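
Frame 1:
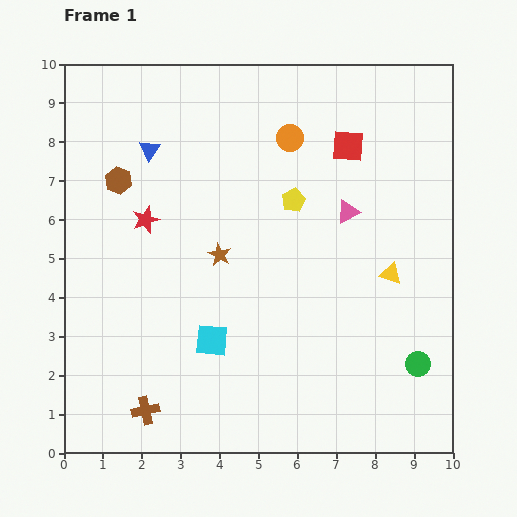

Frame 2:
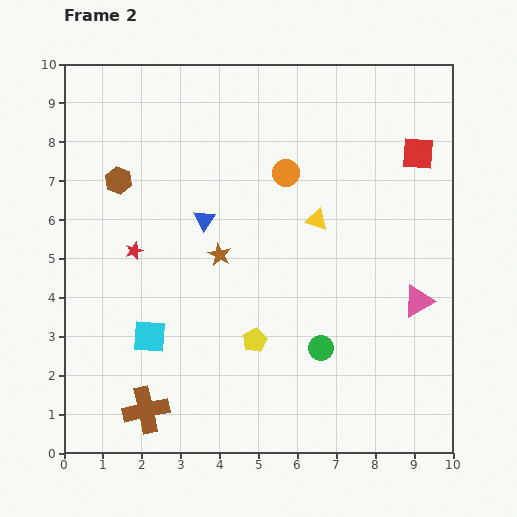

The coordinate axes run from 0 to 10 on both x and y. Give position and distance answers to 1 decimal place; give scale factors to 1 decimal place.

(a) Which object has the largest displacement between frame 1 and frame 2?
the yellow pentagon

(moved 3.7; next 2.9)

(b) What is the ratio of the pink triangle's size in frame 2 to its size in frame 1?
1.4×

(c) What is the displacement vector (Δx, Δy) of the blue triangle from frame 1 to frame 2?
(1.4, -1.8)

The blue triangle was at (2.2, 7.8) in frame 1 and (3.6, 6.0) in frame 2.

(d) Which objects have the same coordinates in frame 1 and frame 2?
the brown star, the brown hexagon, the brown cross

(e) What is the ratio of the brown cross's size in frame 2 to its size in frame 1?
1.7×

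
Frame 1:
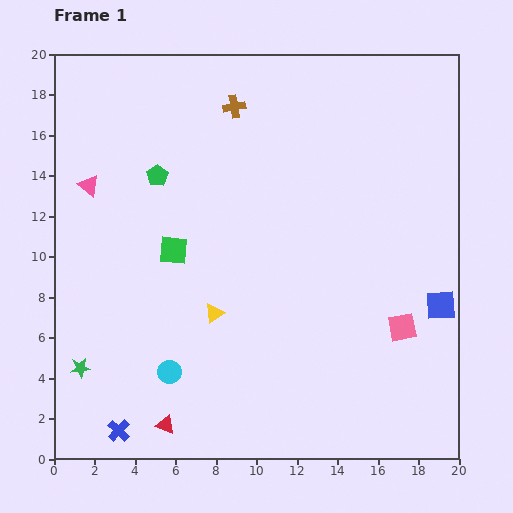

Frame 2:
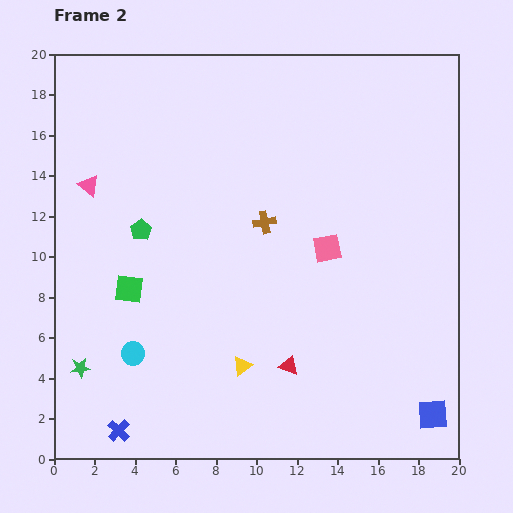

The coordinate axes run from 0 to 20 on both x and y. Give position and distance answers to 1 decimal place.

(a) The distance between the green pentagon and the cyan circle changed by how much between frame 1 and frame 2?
-3.6

Distance in frame 1: 9.7. Distance in frame 2: 6.1.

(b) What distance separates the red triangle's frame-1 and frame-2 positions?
6.8

The red triangle moved from (5.5, 1.7) to (11.6, 4.6), a distance of √(6.1² + 2.9²) ≈ 6.8.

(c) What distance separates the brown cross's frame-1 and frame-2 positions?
5.9

The brown cross moved from (8.9, 17.4) to (10.4, 11.7), a distance of √(1.5² + 5.7²) ≈ 5.9.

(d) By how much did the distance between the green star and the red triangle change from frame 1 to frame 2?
+5.3

Distance in frame 1: 5.0. Distance in frame 2: 10.3.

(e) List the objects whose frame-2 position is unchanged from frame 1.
the blue cross, the green star, the pink triangle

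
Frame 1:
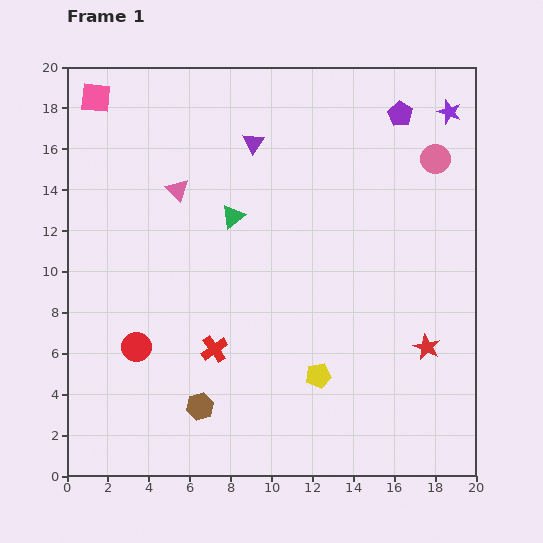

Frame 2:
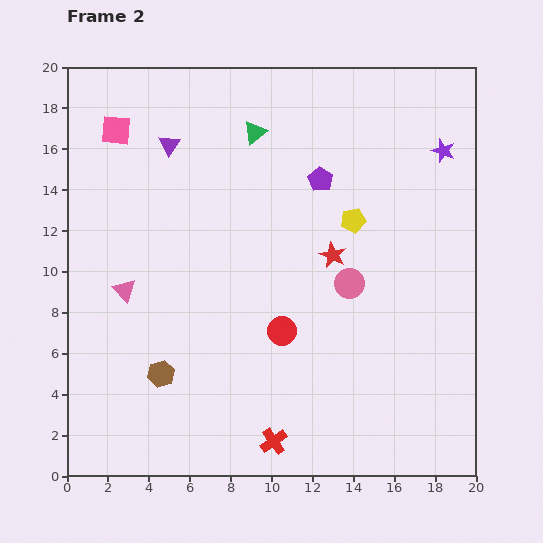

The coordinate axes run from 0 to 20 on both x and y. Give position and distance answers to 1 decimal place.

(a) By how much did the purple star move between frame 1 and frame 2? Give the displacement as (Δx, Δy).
(-0.3, -1.9)

The purple star was at (18.7, 17.8) in frame 1 and (18.4, 15.9) in frame 2.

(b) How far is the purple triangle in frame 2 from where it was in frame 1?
4.1

The purple triangle moved from (9.1, 16.3) to (5.0, 16.2), a distance of √(4.1² + 0.1²) ≈ 4.1.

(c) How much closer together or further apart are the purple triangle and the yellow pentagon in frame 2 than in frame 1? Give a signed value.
-2.1

Distance in frame 1: 11.8. Distance in frame 2: 9.7.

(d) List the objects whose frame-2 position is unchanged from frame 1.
none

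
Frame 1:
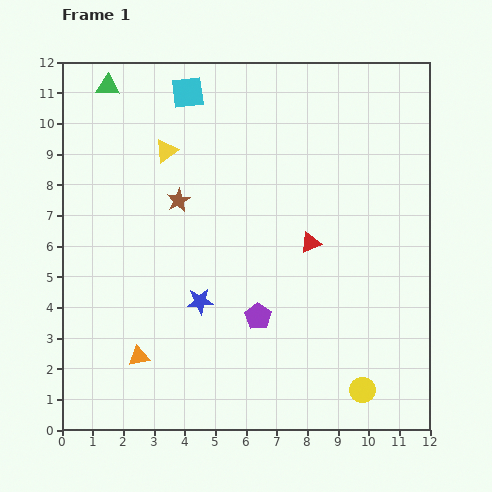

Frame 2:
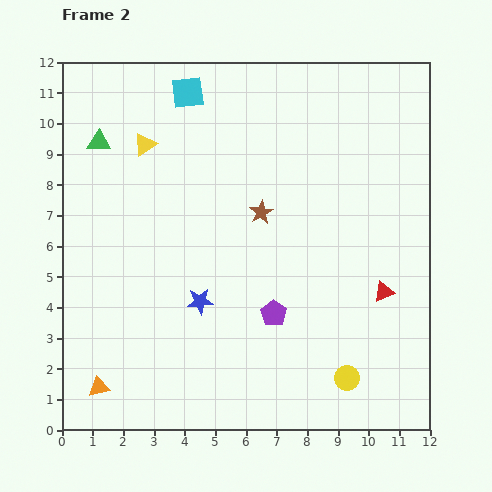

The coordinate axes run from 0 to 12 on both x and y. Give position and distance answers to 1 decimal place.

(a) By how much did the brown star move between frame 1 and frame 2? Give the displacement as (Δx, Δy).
(2.7, -0.4)

The brown star was at (3.8, 7.5) in frame 1 and (6.5, 7.1) in frame 2.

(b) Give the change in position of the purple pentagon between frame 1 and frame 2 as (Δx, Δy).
(0.5, 0.1)

The purple pentagon was at (6.4, 3.7) in frame 1 and (6.9, 3.8) in frame 2.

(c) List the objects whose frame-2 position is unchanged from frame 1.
the blue star, the cyan square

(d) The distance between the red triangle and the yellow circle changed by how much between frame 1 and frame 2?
-2.1

Distance in frame 1: 5.1. Distance in frame 2: 3.0.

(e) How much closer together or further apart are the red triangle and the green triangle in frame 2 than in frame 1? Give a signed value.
+2.2

Distance in frame 1: 8.3. Distance in frame 2: 10.5.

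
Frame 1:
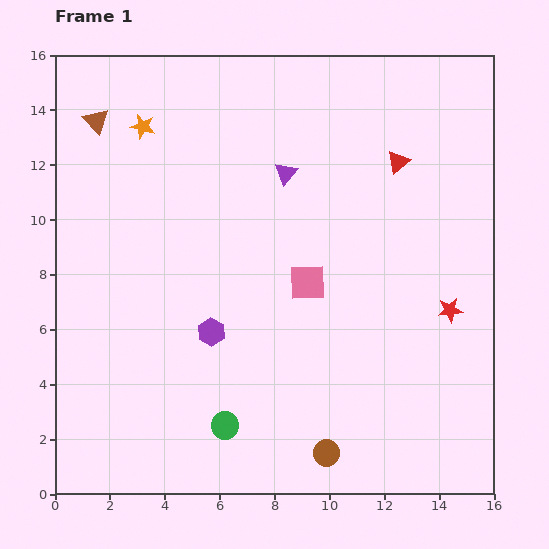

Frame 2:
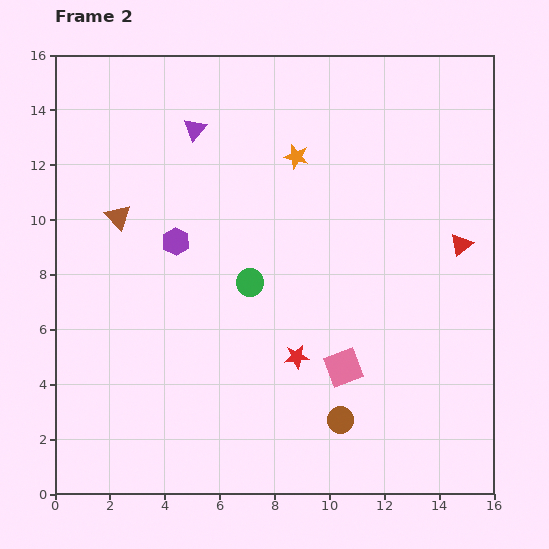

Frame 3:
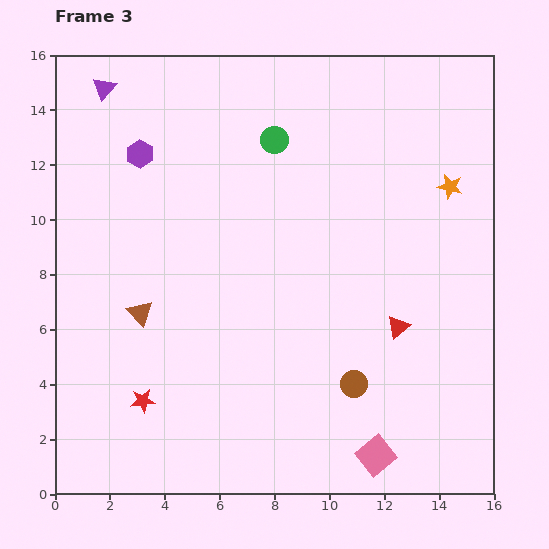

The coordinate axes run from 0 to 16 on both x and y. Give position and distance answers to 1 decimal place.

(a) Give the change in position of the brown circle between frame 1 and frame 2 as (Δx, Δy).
(0.5, 1.2)

The brown circle was at (9.9, 1.5) in frame 1 and (10.4, 2.7) in frame 2.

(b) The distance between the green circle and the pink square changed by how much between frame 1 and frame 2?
-1.4

Distance in frame 1: 6.0. Distance in frame 2: 4.6.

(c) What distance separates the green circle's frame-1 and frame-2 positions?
5.3

The green circle moved from (6.2, 2.5) to (7.1, 7.7), a distance of √(0.9² + 5.2²) ≈ 5.3.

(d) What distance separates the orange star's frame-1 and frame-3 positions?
11.4

The orange star moved from (3.2, 13.4) to (14.4, 11.2), a distance of √(11.2² + 2.2²) ≈ 11.4.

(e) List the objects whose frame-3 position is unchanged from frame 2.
none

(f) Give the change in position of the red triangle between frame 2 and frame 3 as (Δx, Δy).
(-2.3, -3.0)

The red triangle was at (14.8, 9.1) in frame 2 and (12.5, 6.1) in frame 3.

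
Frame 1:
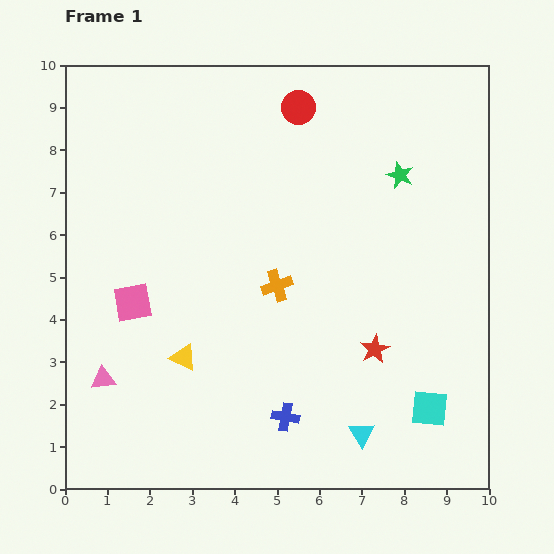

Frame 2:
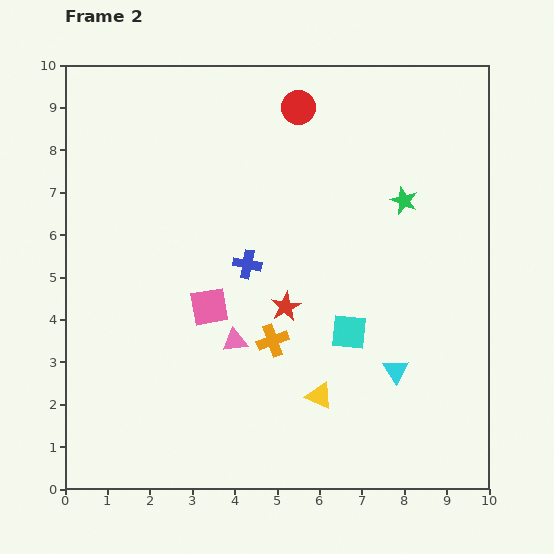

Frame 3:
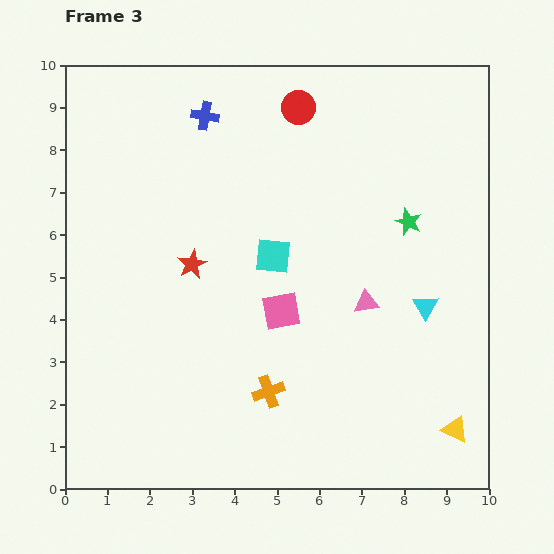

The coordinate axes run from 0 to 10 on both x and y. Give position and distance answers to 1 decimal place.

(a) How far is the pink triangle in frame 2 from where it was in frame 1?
3.2

The pink triangle moved from (0.9, 2.6) to (4.0, 3.5), a distance of √(3.1² + 0.9²) ≈ 3.2.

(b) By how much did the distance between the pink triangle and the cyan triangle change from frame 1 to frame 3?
-4.8

Distance in frame 1: 6.2. Distance in frame 3: 1.4.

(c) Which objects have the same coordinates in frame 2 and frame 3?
the red circle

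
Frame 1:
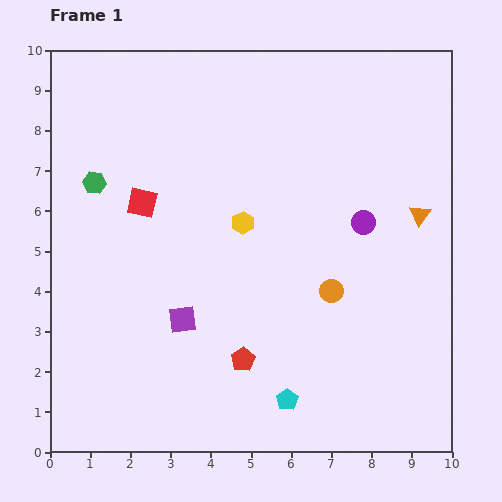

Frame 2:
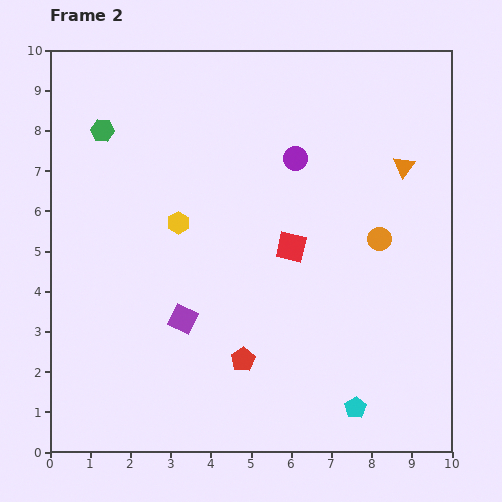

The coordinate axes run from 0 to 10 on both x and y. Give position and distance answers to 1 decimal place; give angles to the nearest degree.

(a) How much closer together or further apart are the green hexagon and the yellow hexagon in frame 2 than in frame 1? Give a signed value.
-0.8

Distance in frame 1: 3.8. Distance in frame 2: 3.0.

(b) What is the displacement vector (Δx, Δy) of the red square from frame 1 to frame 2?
(3.7, -1.1)

The red square was at (2.3, 6.2) in frame 1 and (6.0, 5.1) in frame 2.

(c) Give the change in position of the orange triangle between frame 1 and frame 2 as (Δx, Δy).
(-0.4, 1.2)

The orange triangle was at (9.2, 5.9) in frame 1 and (8.8, 7.1) in frame 2.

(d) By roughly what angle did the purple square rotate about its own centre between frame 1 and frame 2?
32° clockwise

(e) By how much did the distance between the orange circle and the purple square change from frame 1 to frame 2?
+1.5

Distance in frame 1: 3.8. Distance in frame 2: 5.3.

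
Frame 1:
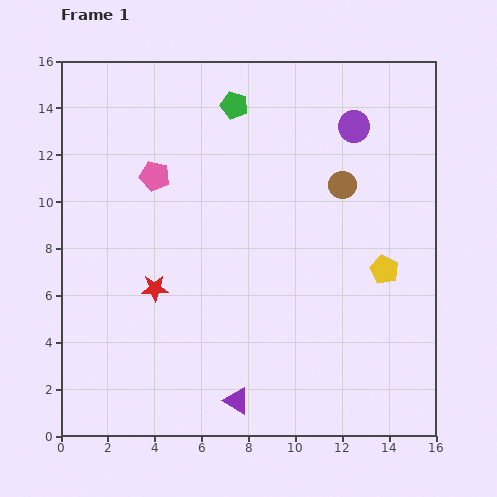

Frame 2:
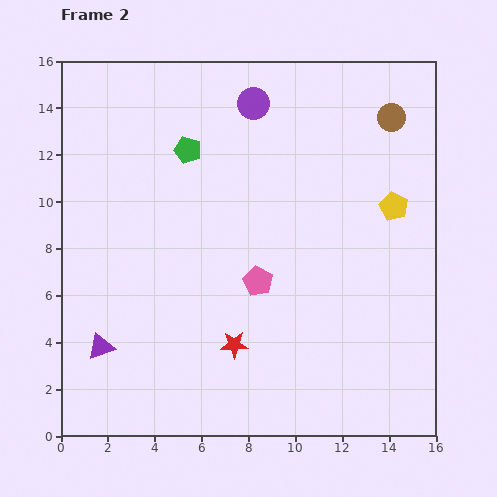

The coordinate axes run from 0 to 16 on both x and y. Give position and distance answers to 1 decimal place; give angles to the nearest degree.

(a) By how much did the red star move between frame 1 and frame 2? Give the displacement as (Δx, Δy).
(3.4, -2.4)

The red star was at (4.0, 6.3) in frame 1 and (7.4, 3.9) in frame 2.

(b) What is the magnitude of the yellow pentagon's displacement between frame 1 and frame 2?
2.7

The yellow pentagon moved from (13.8, 7.1) to (14.2, 9.8), a distance of √(0.4² + 2.7²) ≈ 2.7.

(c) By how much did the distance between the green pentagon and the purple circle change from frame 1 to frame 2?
-1.8

Distance in frame 1: 5.2. Distance in frame 2: 3.4.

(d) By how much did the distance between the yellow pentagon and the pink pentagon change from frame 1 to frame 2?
-4.0

Distance in frame 1: 10.6. Distance in frame 2: 6.6.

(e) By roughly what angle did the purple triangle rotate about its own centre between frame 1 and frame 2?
50° counter-clockwise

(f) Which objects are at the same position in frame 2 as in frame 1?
none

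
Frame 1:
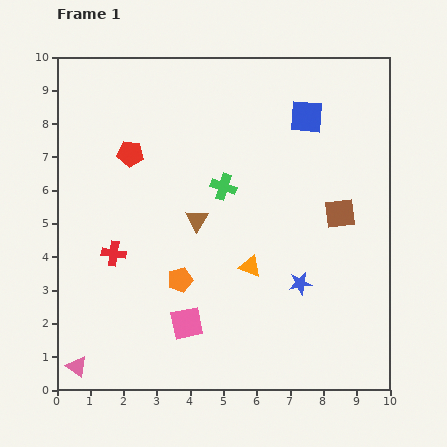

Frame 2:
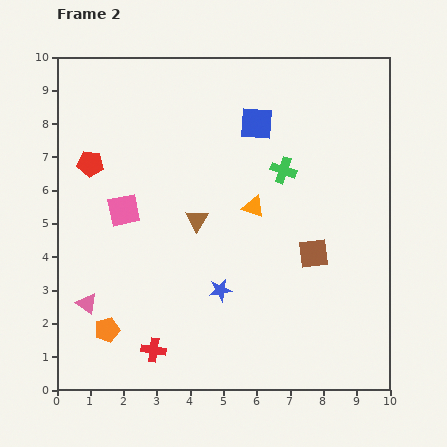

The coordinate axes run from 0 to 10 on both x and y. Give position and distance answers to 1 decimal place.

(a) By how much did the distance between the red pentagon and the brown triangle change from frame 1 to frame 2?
+0.8

Distance in frame 1: 2.8. Distance in frame 2: 3.6.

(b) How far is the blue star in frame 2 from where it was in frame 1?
2.4

The blue star moved from (7.3, 3.2) to (4.9, 3.0), a distance of √(2.4² + 0.2²) ≈ 2.4.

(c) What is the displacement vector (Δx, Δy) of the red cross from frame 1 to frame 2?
(1.2, -2.9)

The red cross was at (1.7, 4.1) in frame 1 and (2.9, 1.2) in frame 2.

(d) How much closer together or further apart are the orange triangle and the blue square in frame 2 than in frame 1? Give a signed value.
-2.3

Distance in frame 1: 4.8. Distance in frame 2: 2.5.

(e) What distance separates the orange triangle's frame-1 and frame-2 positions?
1.8

The orange triangle moved from (5.8, 3.7) to (5.9, 5.5), a distance of √(0.1² + 1.8²) ≈ 1.8.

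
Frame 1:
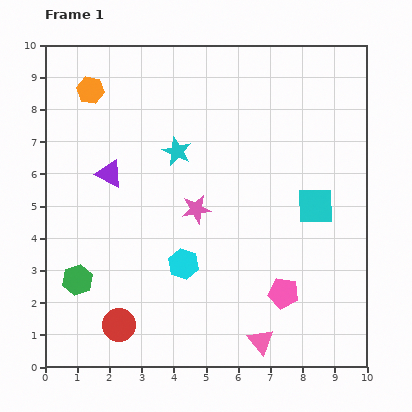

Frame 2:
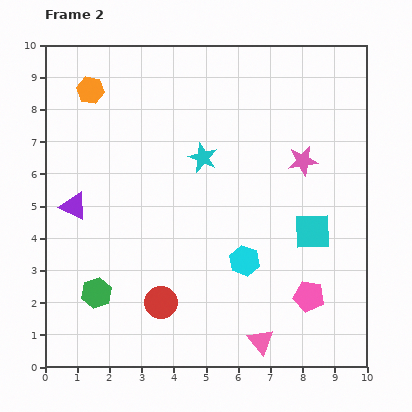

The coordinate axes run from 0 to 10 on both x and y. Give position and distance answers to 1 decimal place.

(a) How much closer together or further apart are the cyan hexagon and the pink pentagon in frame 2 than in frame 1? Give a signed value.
-0.9

Distance in frame 1: 3.2. Distance in frame 2: 2.3.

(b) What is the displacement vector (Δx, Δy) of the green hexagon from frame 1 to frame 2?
(0.6, -0.4)

The green hexagon was at (1.0, 2.7) in frame 1 and (1.6, 2.3) in frame 2.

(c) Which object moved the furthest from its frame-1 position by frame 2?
the pink star

(moved 3.6; next 1.9)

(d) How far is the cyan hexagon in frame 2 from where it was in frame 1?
1.9

The cyan hexagon moved from (4.3, 3.2) to (6.2, 3.3), a distance of √(1.9² + 0.1²) ≈ 1.9.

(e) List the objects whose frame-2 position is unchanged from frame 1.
the pink triangle, the orange hexagon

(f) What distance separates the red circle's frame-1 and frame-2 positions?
1.5

The red circle moved from (2.3, 1.3) to (3.6, 2.0), a distance of √(1.3² + 0.7²) ≈ 1.5.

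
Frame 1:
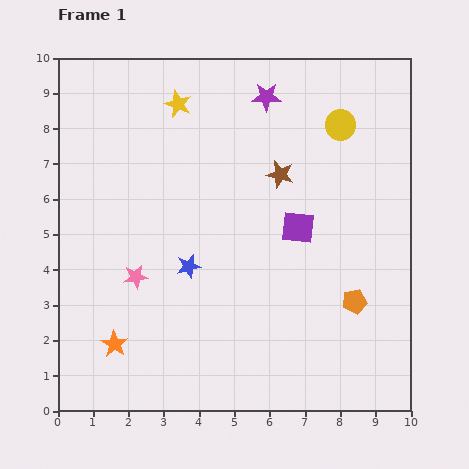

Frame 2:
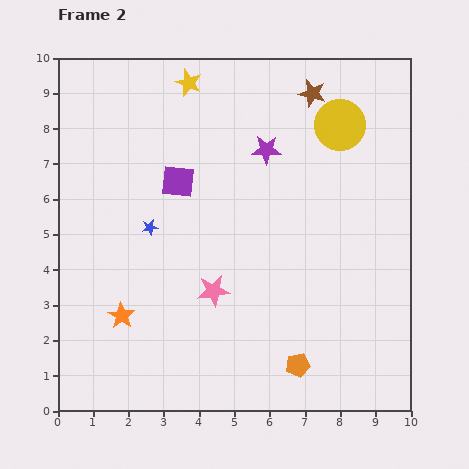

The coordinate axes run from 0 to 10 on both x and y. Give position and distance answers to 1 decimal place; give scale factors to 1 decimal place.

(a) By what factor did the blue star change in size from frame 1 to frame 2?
0.7×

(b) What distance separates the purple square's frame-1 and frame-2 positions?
3.6

The purple square moved from (6.8, 5.2) to (3.4, 6.5), a distance of √(3.4² + 1.3²) ≈ 3.6.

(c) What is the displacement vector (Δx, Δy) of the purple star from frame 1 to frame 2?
(0.0, -1.5)

The purple star was at (5.9, 8.9) in frame 1 and (5.9, 7.4) in frame 2.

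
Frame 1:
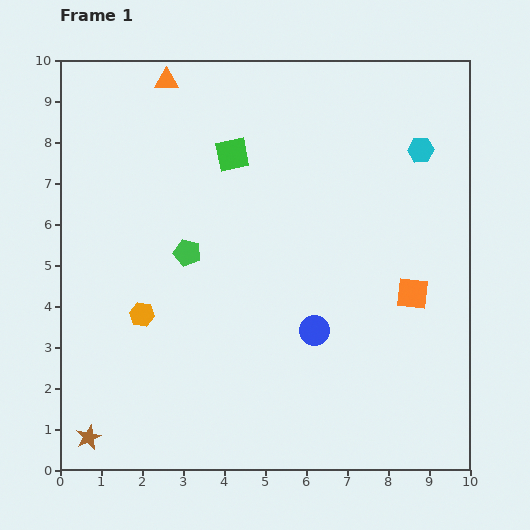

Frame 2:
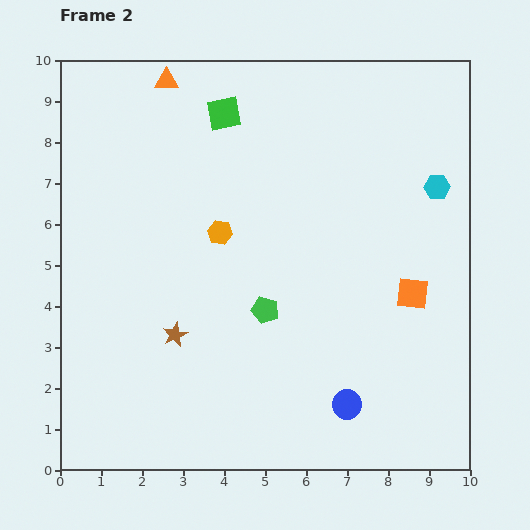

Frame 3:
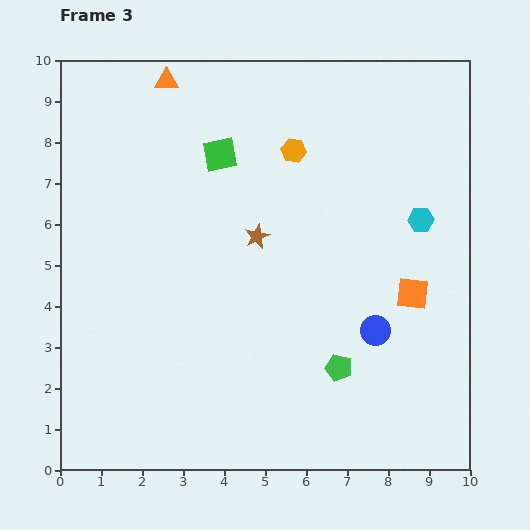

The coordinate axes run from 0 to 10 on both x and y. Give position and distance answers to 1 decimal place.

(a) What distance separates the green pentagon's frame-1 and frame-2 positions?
2.4

The green pentagon moved from (3.1, 5.3) to (5.0, 3.9), a distance of √(1.9² + 1.4²) ≈ 2.4.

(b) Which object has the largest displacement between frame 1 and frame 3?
the brown star

(moved 6.4; next 5.4)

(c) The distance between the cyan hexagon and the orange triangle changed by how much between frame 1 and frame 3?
+0.7

Distance in frame 1: 6.4. Distance in frame 3: 7.1.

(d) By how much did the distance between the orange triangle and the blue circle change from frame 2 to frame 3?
-1.0

Distance in frame 2: 9.0. Distance in frame 3: 8.0.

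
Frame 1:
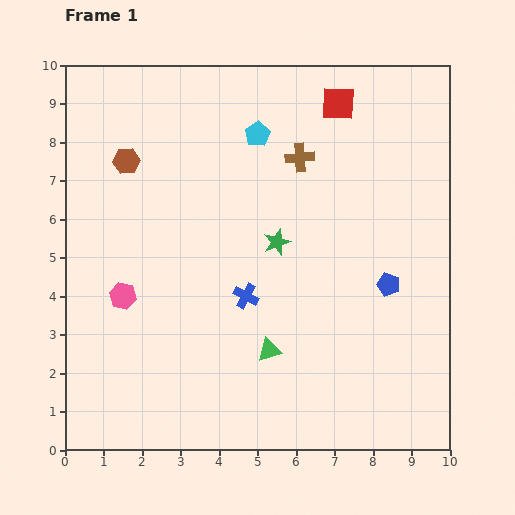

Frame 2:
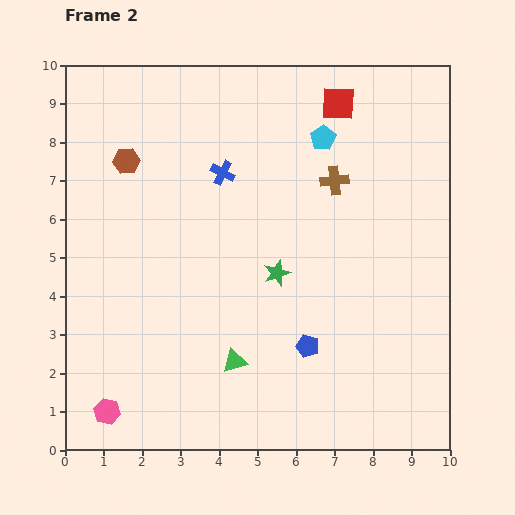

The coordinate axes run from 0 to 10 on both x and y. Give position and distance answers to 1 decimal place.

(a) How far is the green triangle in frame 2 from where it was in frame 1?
0.9

The green triangle moved from (5.3, 2.6) to (4.4, 2.3), a distance of √(0.9² + 0.3²) ≈ 0.9.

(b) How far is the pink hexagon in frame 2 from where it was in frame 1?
3.0

The pink hexagon moved from (1.5, 4.0) to (1.1, 1.0), a distance of √(0.4² + 3.0²) ≈ 3.0.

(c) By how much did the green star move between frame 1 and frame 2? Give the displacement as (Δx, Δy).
(0.0, -0.8)

The green star was at (5.5, 5.4) in frame 1 and (5.5, 4.6) in frame 2.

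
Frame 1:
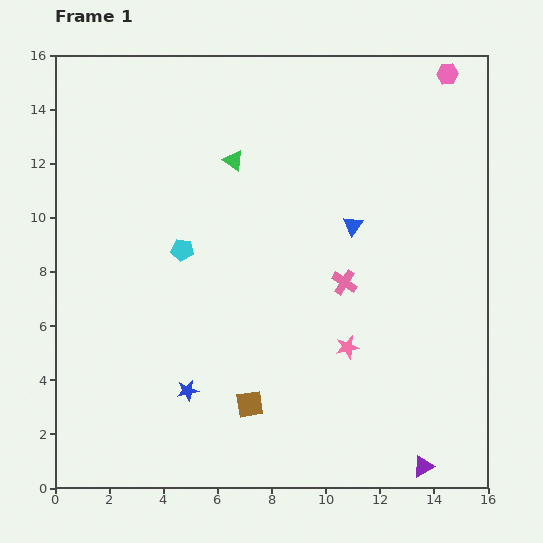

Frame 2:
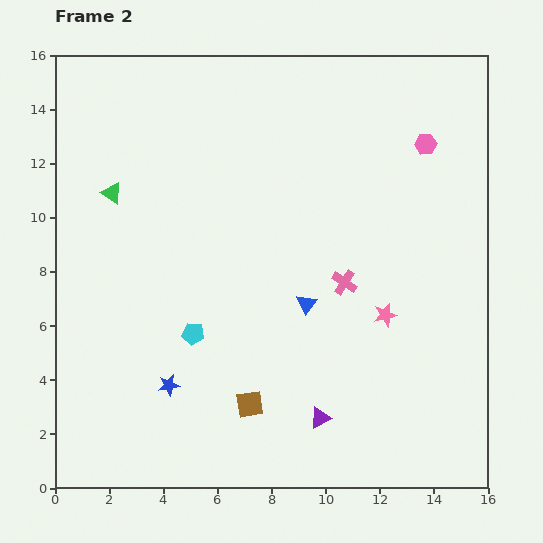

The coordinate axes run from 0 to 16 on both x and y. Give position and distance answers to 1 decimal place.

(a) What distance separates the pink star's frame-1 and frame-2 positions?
1.8

The pink star moved from (10.8, 5.2) to (12.2, 6.4), a distance of √(1.4² + 1.2²) ≈ 1.8.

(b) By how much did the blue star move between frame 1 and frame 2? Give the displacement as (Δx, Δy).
(-0.7, 0.2)

The blue star was at (4.9, 3.6) in frame 1 and (4.2, 3.8) in frame 2.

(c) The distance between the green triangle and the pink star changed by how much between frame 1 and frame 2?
+3.0

Distance in frame 1: 8.1. Distance in frame 2: 11.1.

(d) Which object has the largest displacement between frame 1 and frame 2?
the green triangle

(moved 4.7; next 4.2)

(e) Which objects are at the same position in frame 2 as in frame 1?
the brown square, the pink cross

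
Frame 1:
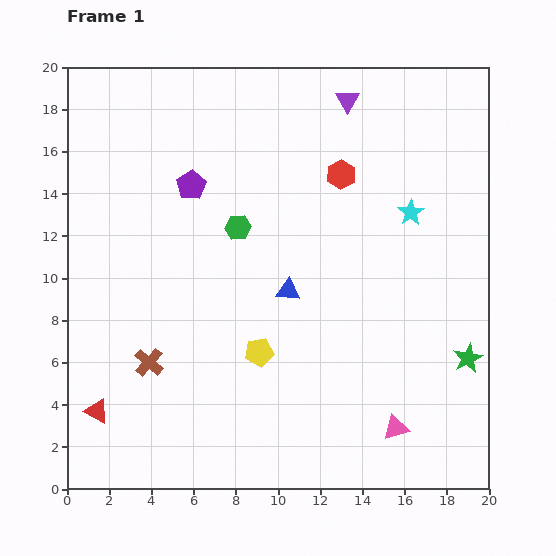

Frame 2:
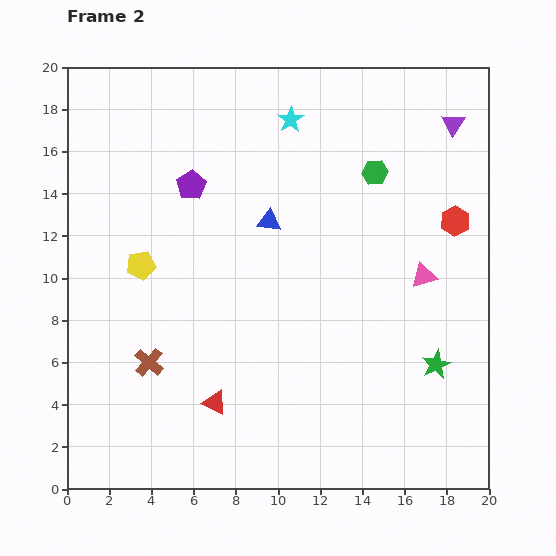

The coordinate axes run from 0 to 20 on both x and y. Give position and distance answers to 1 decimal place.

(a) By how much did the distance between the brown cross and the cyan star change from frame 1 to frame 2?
-1.0

Distance in frame 1: 14.3. Distance in frame 2: 13.3.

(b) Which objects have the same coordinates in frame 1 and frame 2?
the brown cross, the purple pentagon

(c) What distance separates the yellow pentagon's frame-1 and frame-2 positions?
6.9

The yellow pentagon moved from (9.1, 6.5) to (3.5, 10.6), a distance of √(5.6² + 4.1²) ≈ 6.9.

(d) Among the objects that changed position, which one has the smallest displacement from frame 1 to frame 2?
the green star

(moved 1.5)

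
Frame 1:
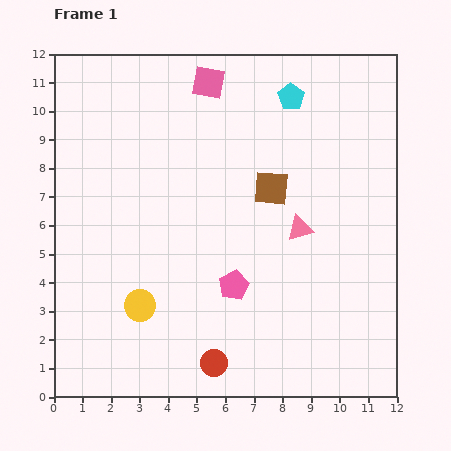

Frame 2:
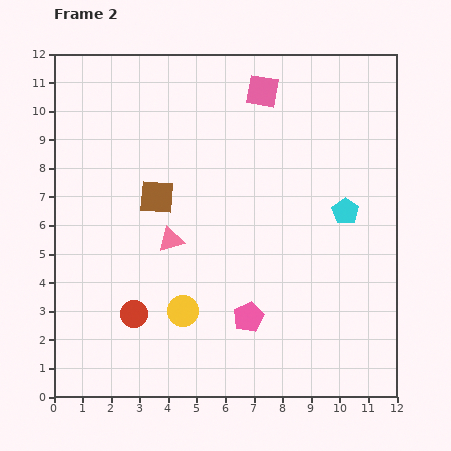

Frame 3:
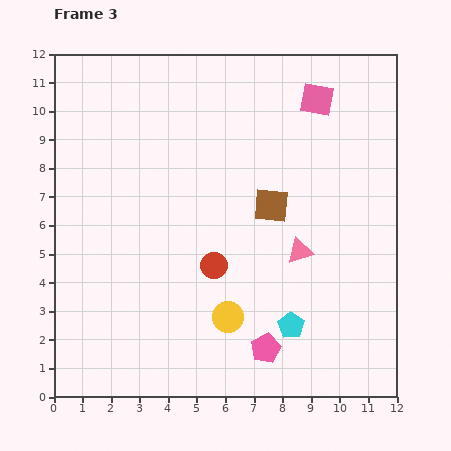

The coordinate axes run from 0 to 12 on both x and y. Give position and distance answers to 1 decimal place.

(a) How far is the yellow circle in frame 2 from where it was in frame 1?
1.5

The yellow circle moved from (3.0, 3.2) to (4.5, 3.0), a distance of √(1.5² + 0.2²) ≈ 1.5.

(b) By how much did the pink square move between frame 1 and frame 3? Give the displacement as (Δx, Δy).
(3.8, -0.6)

The pink square was at (5.4, 11.0) in frame 1 and (9.2, 10.4) in frame 3.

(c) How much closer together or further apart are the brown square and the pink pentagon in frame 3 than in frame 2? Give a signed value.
-0.3

Distance in frame 2: 5.3. Distance in frame 3: 5.0.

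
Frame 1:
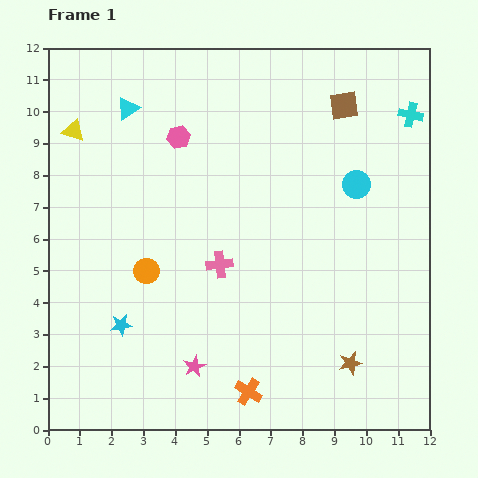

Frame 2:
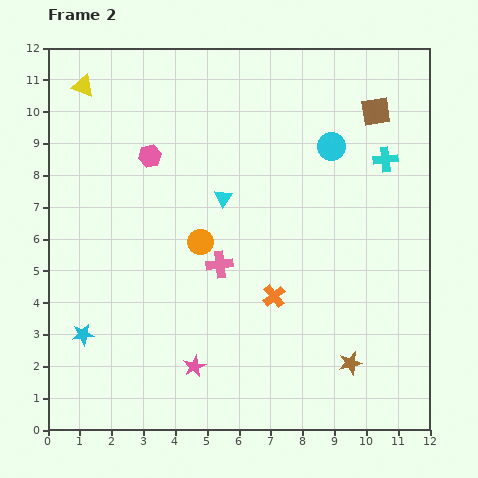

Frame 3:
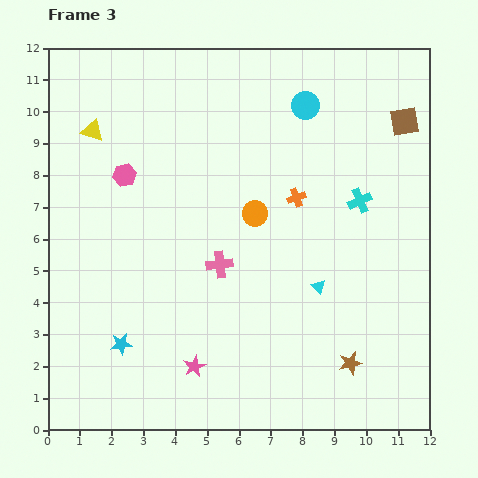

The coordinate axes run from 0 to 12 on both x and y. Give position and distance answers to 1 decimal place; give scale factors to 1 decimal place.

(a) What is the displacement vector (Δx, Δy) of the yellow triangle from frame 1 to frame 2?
(0.3, 1.4)

The yellow triangle was at (0.8, 9.4) in frame 1 and (1.1, 10.8) in frame 2.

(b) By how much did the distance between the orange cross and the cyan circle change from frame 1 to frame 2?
-2.3

Distance in frame 1: 7.3. Distance in frame 2: 5.0.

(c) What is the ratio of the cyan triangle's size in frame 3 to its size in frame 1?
0.6×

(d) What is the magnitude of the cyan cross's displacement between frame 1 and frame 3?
3.1

The cyan cross moved from (11.4, 9.9) to (9.8, 7.2), a distance of √(1.6² + 2.7²) ≈ 3.1.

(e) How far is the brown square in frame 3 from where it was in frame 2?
0.9

The brown square moved from (10.3, 10.0) to (11.2, 9.7), a distance of √(0.9² + 0.3²) ≈ 0.9.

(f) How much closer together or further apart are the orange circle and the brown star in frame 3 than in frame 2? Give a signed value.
-0.4

Distance in frame 2: 6.0. Distance in frame 3: 5.6.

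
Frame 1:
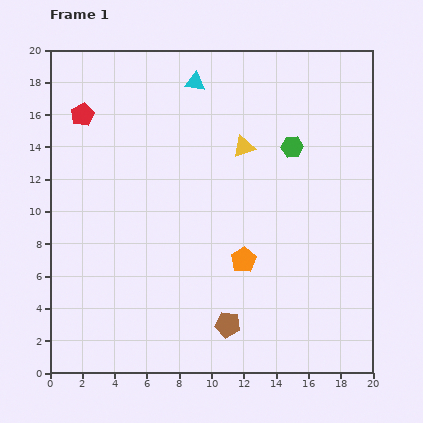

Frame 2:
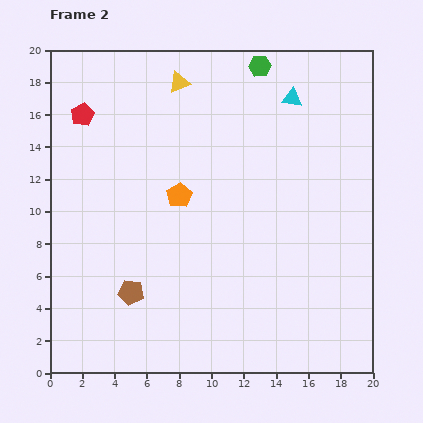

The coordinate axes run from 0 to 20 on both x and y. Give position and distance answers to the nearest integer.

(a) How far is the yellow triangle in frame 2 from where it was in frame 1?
6

The yellow triangle moved from (12, 14) to (8, 18), a distance of √(4² + 4²) ≈ 6.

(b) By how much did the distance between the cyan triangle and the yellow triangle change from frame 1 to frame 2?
+2

Distance in frame 1: 5. Distance in frame 2: 7.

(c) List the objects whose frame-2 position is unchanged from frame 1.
the red pentagon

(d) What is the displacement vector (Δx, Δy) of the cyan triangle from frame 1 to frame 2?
(6, -1)

The cyan triangle was at (9, 18) in frame 1 and (15, 17) in frame 2.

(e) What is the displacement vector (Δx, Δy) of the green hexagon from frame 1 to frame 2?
(-2, 5)

The green hexagon was at (15, 14) in frame 1 and (13, 19) in frame 2.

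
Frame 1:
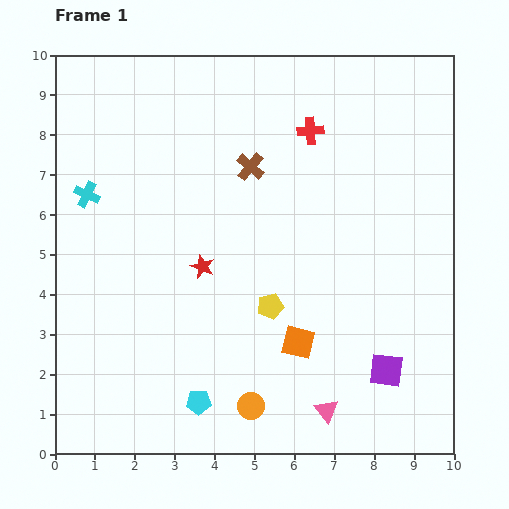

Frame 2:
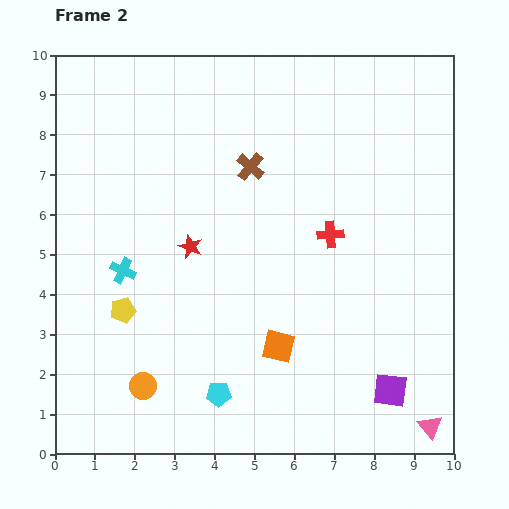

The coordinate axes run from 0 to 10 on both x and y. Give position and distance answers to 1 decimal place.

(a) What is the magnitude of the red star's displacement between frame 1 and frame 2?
0.6

The red star moved from (3.7, 4.7) to (3.4, 5.2), a distance of √(0.3² + 0.5²) ≈ 0.6.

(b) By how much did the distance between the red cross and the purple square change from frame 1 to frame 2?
-2.1

Distance in frame 1: 6.3. Distance in frame 2: 4.2.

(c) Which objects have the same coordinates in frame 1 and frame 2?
the brown cross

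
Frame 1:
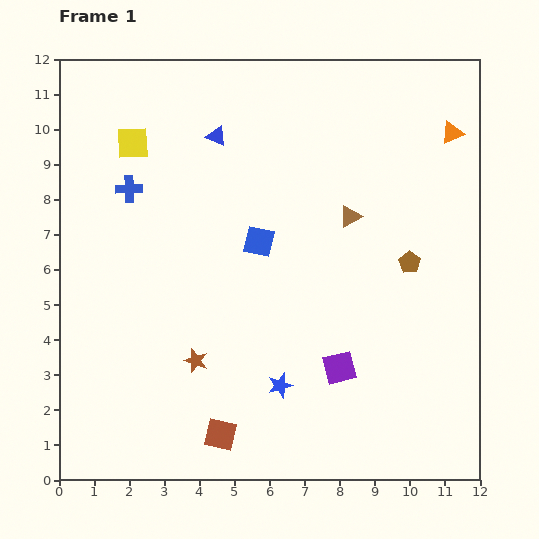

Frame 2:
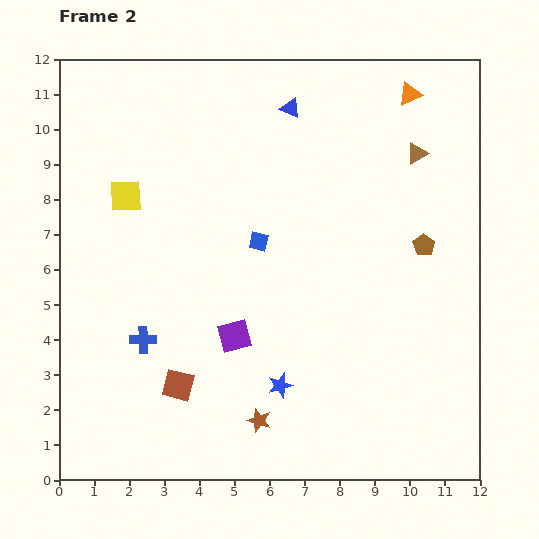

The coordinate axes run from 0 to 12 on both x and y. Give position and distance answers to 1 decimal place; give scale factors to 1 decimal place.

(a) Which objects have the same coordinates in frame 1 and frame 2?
the blue star, the blue square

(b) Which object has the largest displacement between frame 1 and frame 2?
the blue cross

(moved 4.3; next 3.1)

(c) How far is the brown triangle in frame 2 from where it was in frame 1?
2.6

The brown triangle moved from (8.3, 7.5) to (10.2, 9.3), a distance of √(1.9² + 1.8²) ≈ 2.6.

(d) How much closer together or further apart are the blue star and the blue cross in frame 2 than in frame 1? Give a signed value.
-3.0

Distance in frame 1: 7.1. Distance in frame 2: 4.1.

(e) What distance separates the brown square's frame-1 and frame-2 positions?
1.8

The brown square moved from (4.6, 1.3) to (3.4, 2.7), a distance of √(1.2² + 1.4²) ≈ 1.8.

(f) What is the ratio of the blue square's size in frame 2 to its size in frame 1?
0.6×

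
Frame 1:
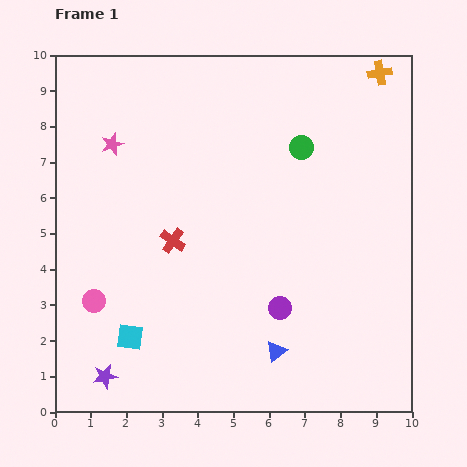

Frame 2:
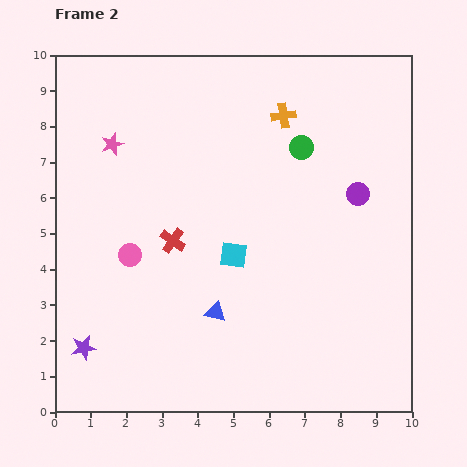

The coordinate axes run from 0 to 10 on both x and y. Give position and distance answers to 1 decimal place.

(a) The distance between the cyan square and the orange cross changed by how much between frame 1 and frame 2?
-6.1

Distance in frame 1: 10.2. Distance in frame 2: 4.1.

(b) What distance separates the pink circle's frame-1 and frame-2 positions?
1.6

The pink circle moved from (1.1, 3.1) to (2.1, 4.4), a distance of √(1.0² + 1.3²) ≈ 1.6.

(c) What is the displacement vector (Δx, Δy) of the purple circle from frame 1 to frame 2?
(2.2, 3.2)

The purple circle was at (6.3, 2.9) in frame 1 and (8.5, 6.1) in frame 2.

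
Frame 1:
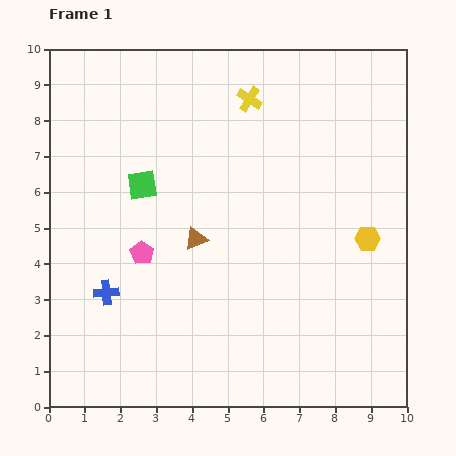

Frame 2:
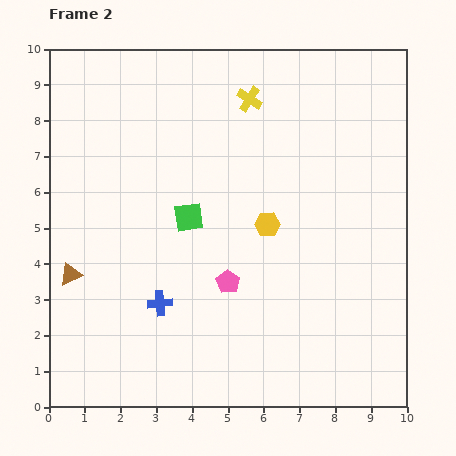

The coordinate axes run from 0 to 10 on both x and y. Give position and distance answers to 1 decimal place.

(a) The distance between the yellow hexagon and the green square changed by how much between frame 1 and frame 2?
-4.3

Distance in frame 1: 6.5. Distance in frame 2: 2.2.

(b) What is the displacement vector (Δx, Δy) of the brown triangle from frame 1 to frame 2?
(-3.5, -1.0)

The brown triangle was at (4.1, 4.7) in frame 1 and (0.6, 3.7) in frame 2.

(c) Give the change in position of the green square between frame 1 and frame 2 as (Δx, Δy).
(1.3, -0.9)

The green square was at (2.6, 6.2) in frame 1 and (3.9, 5.3) in frame 2.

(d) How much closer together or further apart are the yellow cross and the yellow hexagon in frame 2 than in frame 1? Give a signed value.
-1.6

Distance in frame 1: 5.1. Distance in frame 2: 3.5.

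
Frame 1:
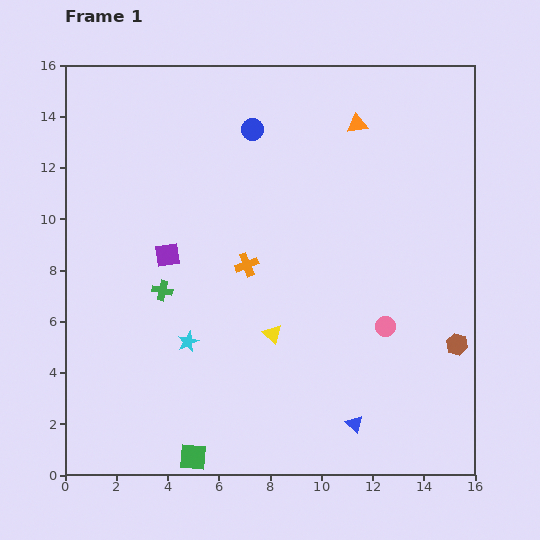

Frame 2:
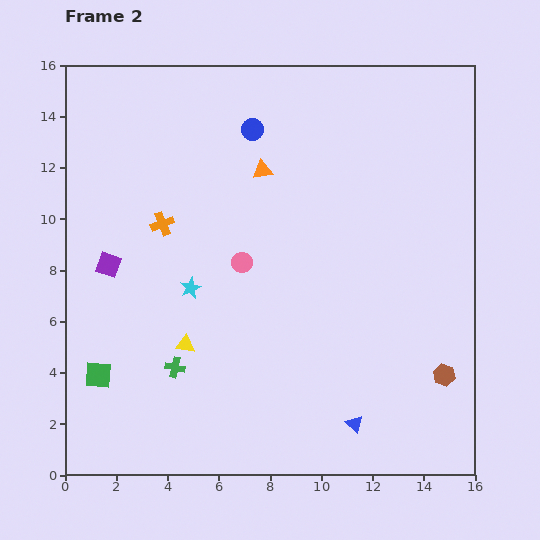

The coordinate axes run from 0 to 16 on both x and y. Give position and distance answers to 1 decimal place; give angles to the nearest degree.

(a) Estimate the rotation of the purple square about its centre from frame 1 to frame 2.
28° clockwise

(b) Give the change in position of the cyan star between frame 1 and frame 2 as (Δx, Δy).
(0.1, 2.1)

The cyan star was at (4.8, 5.2) in frame 1 and (4.9, 7.3) in frame 2.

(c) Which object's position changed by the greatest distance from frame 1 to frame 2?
the pink circle

(moved 6.1; next 4.9)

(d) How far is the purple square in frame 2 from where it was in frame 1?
2.3

The purple square moved from (4.0, 8.6) to (1.7, 8.2), a distance of √(2.3² + 0.4²) ≈ 2.3.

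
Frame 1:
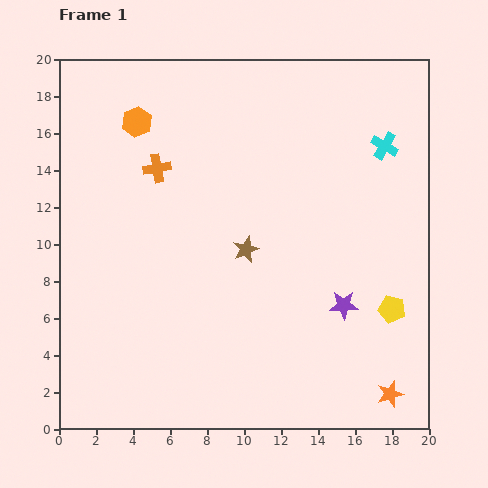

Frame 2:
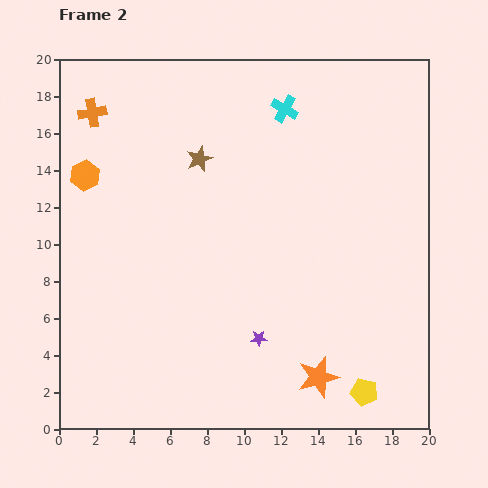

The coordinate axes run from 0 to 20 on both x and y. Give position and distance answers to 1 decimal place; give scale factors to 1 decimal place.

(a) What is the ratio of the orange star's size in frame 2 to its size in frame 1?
1.6×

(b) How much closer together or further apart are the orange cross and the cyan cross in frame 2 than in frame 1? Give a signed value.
-2.0

Distance in frame 1: 12.4. Distance in frame 2: 10.4.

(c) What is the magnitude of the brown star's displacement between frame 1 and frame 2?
5.5

The brown star moved from (10.1, 9.7) to (7.6, 14.6), a distance of √(2.5² + 4.9²) ≈ 5.5.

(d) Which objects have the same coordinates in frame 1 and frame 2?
none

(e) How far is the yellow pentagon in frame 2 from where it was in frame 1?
4.7

The yellow pentagon moved from (18.0, 6.5) to (16.5, 2.0), a distance of √(1.5² + 4.5²) ≈ 4.7.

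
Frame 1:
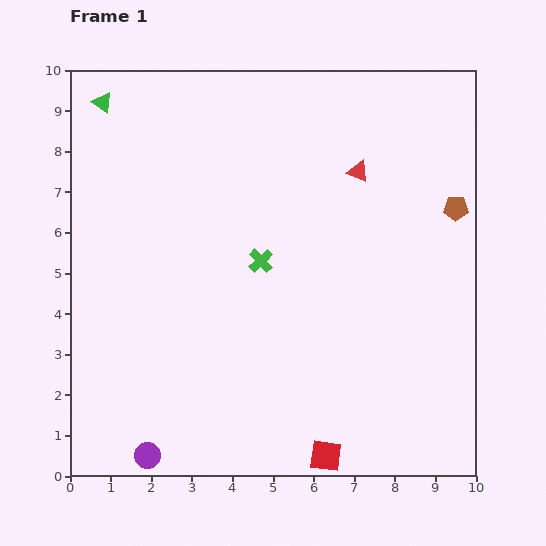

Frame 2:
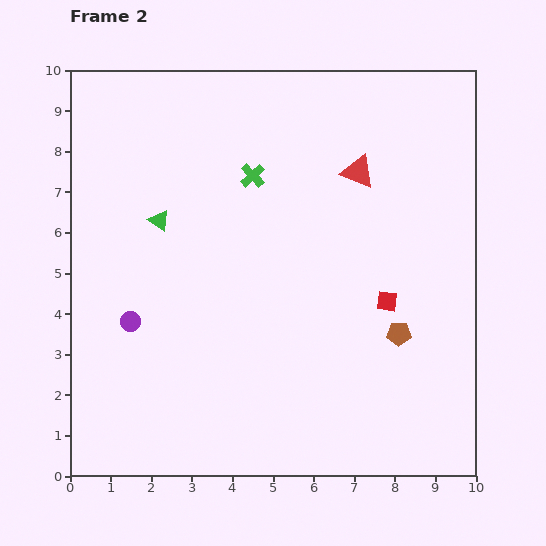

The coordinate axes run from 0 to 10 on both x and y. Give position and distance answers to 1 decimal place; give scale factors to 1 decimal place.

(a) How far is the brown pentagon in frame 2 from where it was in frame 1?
3.4

The brown pentagon moved from (9.5, 6.6) to (8.1, 3.5), a distance of √(1.4² + 3.1²) ≈ 3.4.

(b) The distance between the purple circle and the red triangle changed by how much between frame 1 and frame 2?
-2.0

Distance in frame 1: 8.7. Distance in frame 2: 6.7.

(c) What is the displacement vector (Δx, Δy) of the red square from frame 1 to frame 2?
(1.5, 3.8)

The red square was at (6.3, 0.5) in frame 1 and (7.8, 4.3) in frame 2.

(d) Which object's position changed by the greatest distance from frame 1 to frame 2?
the red square

(moved 4.1; next 3.4)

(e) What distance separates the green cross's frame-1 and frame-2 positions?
2.1

The green cross moved from (4.7, 5.3) to (4.5, 7.4), a distance of √(0.2² + 2.1²) ≈ 2.1.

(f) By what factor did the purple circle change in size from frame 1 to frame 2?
0.8×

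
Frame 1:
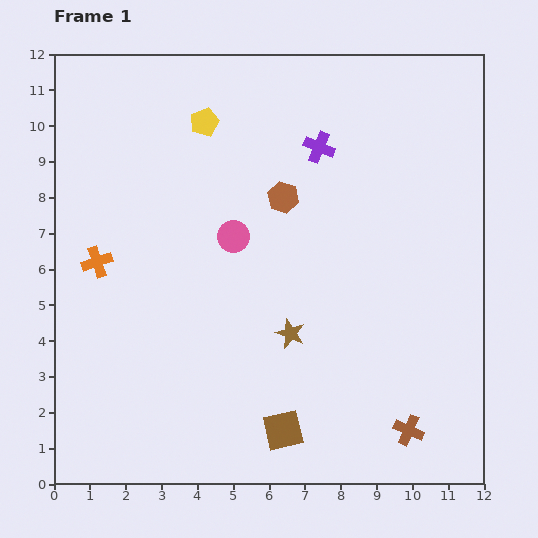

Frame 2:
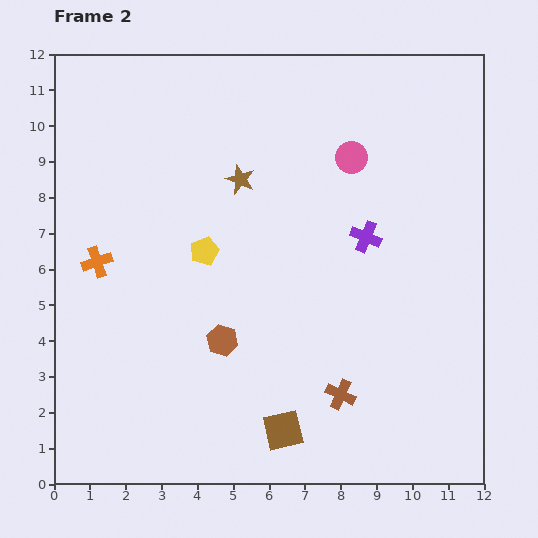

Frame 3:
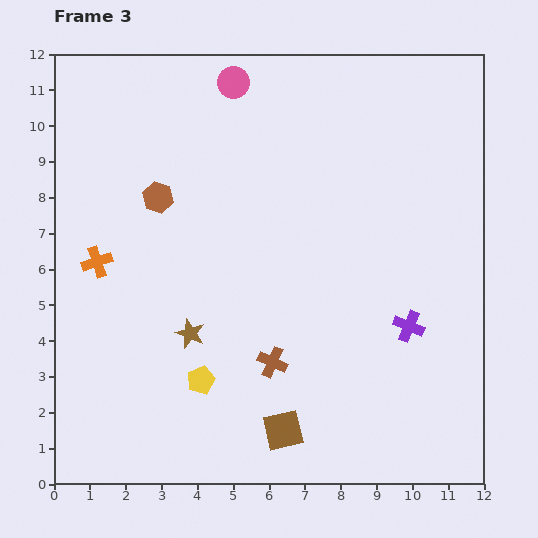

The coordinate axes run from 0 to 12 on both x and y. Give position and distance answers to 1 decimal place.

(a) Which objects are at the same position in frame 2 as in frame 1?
the orange cross, the brown square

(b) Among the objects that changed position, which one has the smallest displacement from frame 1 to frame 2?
the brown cross

(moved 2.1)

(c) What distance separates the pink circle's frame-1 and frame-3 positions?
4.3

The pink circle moved from (5.0, 6.9) to (5.0, 11.2), a distance of √(0.0² + 4.3²) ≈ 4.3.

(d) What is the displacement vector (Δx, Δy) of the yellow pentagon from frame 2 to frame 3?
(-0.1, -3.6)

The yellow pentagon was at (4.2, 6.5) in frame 2 and (4.1, 2.9) in frame 3.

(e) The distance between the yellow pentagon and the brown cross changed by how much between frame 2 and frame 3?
-3.4

Distance in frame 2: 5.5. Distance in frame 3: 2.1.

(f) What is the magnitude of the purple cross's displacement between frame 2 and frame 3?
2.8

The purple cross moved from (8.7, 6.9) to (9.9, 4.4), a distance of √(1.2² + 2.5²) ≈ 2.8.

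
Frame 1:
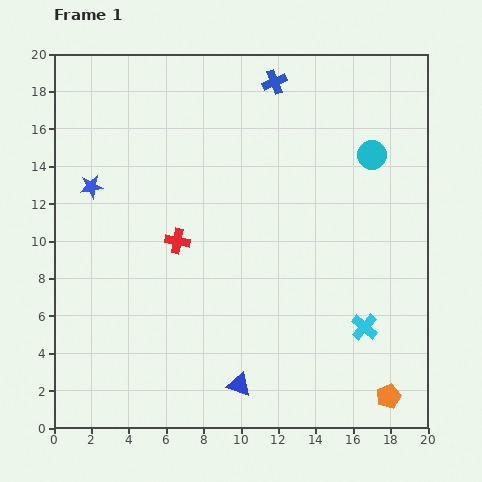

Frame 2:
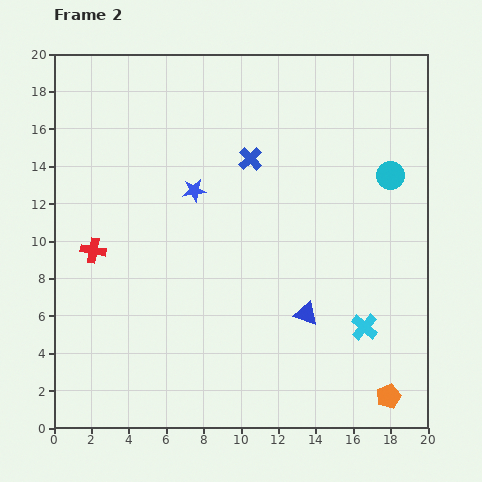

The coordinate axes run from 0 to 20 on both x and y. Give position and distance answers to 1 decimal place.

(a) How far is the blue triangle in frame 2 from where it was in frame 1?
5.2

The blue triangle moved from (9.9, 2.3) to (13.5, 6.1), a distance of √(3.6² + 3.8²) ≈ 5.2.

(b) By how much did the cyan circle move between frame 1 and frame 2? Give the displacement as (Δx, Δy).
(1.0, -1.1)

The cyan circle was at (17.0, 14.6) in frame 1 and (18.0, 13.5) in frame 2.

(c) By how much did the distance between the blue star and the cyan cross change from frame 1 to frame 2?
-4.7

Distance in frame 1: 16.4. Distance in frame 2: 11.7.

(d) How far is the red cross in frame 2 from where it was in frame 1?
4.5

The red cross moved from (6.6, 10.0) to (2.1, 9.5), a distance of √(4.5² + 0.5²) ≈ 4.5.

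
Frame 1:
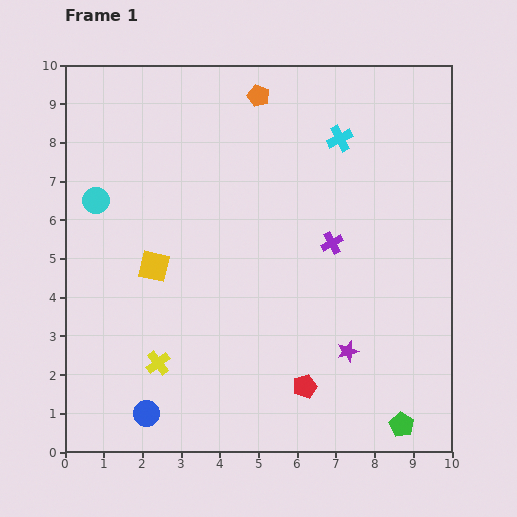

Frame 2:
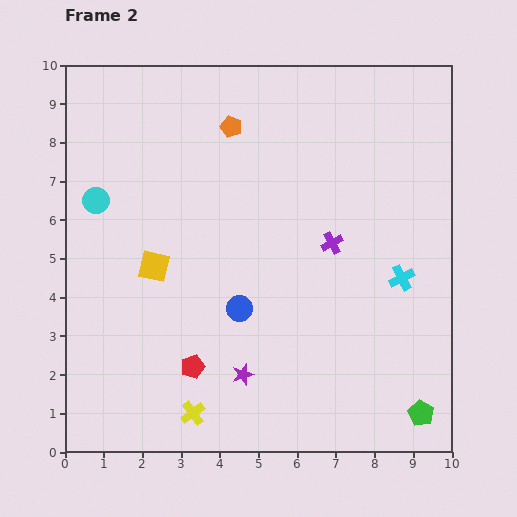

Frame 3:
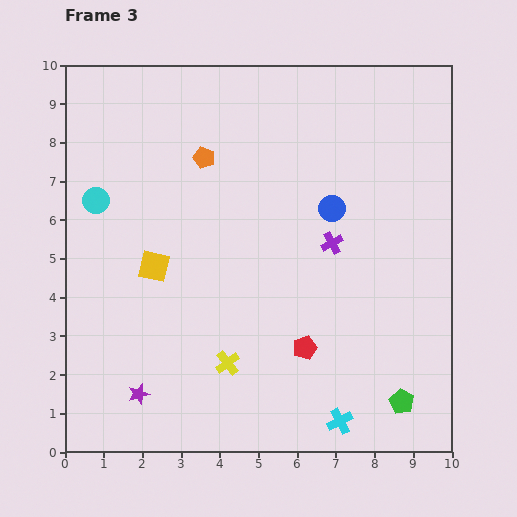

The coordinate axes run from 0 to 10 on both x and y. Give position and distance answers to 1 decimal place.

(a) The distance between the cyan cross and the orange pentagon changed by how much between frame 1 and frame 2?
+3.5

Distance in frame 1: 2.4. Distance in frame 2: 5.9.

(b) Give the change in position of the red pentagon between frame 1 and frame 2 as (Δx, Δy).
(-2.9, 0.5)

The red pentagon was at (6.2, 1.7) in frame 1 and (3.3, 2.2) in frame 2.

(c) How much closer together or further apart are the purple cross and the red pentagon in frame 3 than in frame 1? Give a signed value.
-1.0

Distance in frame 1: 3.8. Distance in frame 3: 2.8.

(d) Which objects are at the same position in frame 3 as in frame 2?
the yellow square, the cyan circle, the purple cross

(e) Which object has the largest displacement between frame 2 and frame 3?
the cyan cross

(moved 4.0; next 3.5)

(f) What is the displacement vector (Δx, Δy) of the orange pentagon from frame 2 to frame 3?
(-0.7, -0.8)

The orange pentagon was at (4.3, 8.4) in frame 2 and (3.6, 7.6) in frame 3.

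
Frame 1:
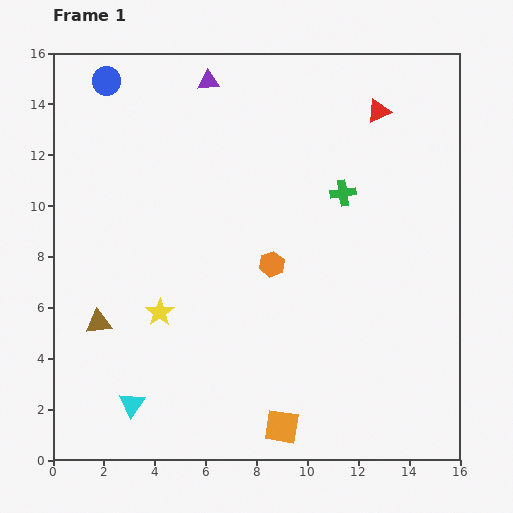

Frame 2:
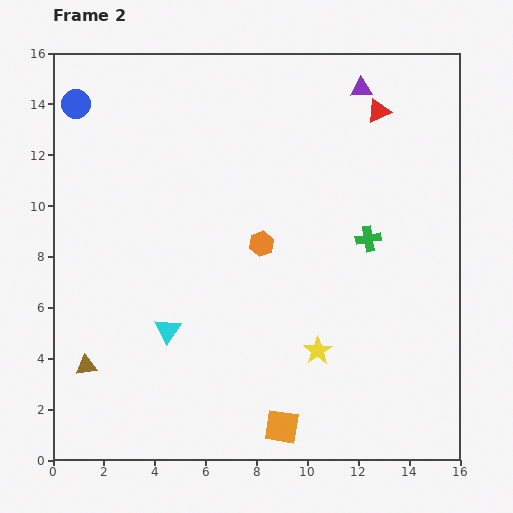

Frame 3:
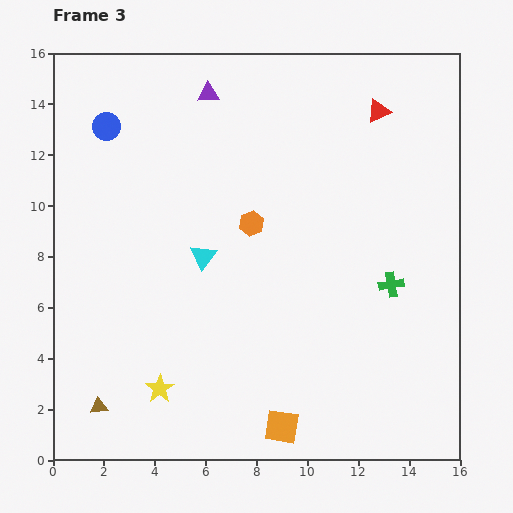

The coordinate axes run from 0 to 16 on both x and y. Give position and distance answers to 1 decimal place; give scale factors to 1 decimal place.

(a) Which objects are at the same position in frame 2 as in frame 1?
the red triangle, the orange square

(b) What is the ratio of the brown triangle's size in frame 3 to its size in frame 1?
0.7×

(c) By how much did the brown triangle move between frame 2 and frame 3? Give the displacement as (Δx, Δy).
(0.5, -1.6)

The brown triangle was at (1.3, 3.7) in frame 2 and (1.8, 2.1) in frame 3.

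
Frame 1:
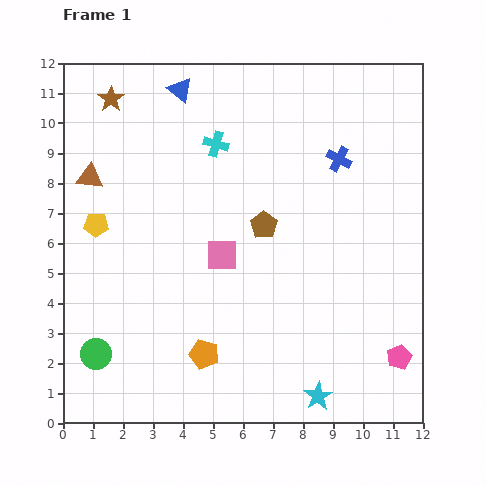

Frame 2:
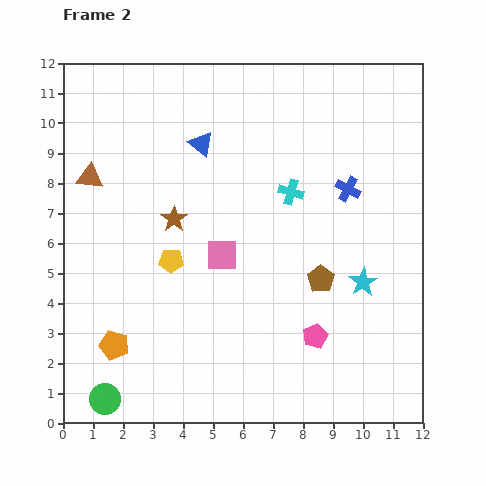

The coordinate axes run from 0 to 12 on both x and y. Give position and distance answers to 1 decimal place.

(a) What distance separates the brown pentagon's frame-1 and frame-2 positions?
2.6

The brown pentagon moved from (6.7, 6.6) to (8.6, 4.8), a distance of √(1.9² + 1.8²) ≈ 2.6.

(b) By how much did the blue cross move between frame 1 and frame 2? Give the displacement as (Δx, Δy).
(0.3, -1.0)

The blue cross was at (9.2, 8.8) in frame 1 and (9.5, 7.8) in frame 2.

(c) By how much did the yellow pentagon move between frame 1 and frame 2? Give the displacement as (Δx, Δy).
(2.5, -1.2)

The yellow pentagon was at (1.1, 6.6) in frame 1 and (3.6, 5.4) in frame 2.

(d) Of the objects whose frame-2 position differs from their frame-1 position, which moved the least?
the blue cross

(moved 1.0)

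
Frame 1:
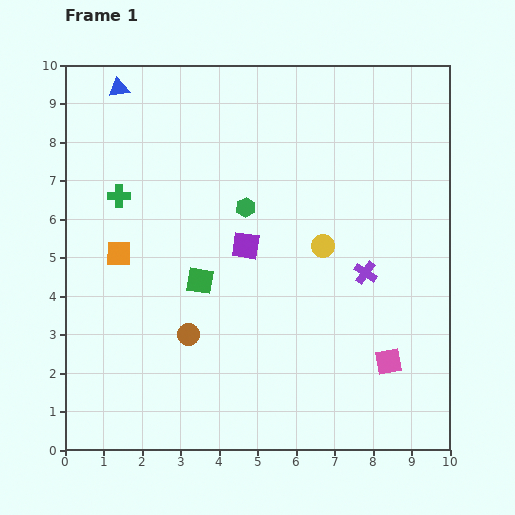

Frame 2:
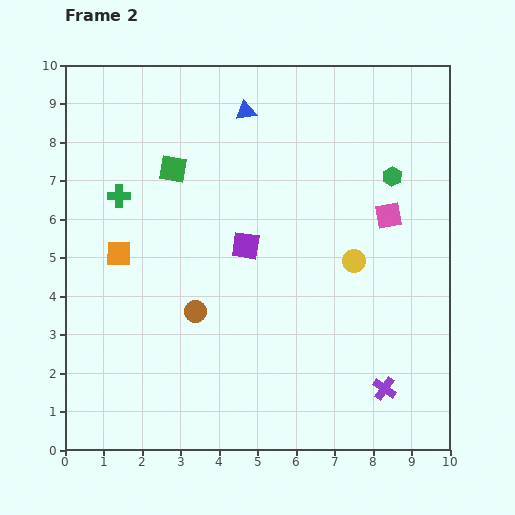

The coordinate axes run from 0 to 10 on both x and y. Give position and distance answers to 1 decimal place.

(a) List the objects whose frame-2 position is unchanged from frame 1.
the purple square, the green cross, the orange square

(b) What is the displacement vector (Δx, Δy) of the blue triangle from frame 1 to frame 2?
(3.3, -0.6)

The blue triangle was at (1.4, 9.4) in frame 1 and (4.7, 8.8) in frame 2.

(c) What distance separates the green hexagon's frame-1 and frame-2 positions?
3.9

The green hexagon moved from (4.7, 6.3) to (8.5, 7.1), a distance of √(3.8² + 0.8²) ≈ 3.9.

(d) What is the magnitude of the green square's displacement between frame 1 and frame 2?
3.0

The green square moved from (3.5, 4.4) to (2.8, 7.3), a distance of √(0.7² + 2.9²) ≈ 3.0.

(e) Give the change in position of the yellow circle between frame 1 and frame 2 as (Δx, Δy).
(0.8, -0.4)

The yellow circle was at (6.7, 5.3) in frame 1 and (7.5, 4.9) in frame 2.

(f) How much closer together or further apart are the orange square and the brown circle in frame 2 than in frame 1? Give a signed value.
-0.3

Distance in frame 1: 2.8. Distance in frame 2: 2.5.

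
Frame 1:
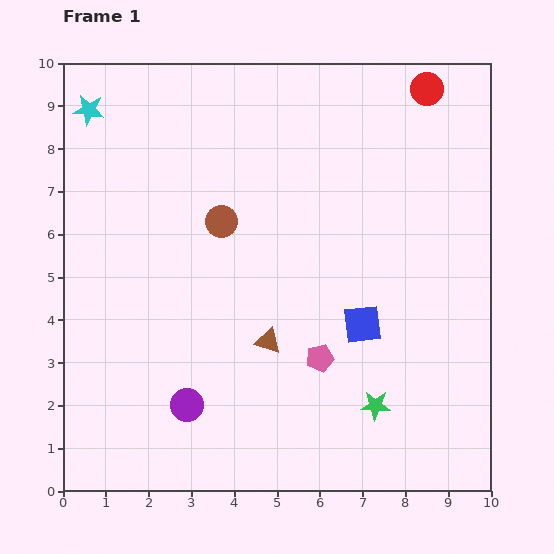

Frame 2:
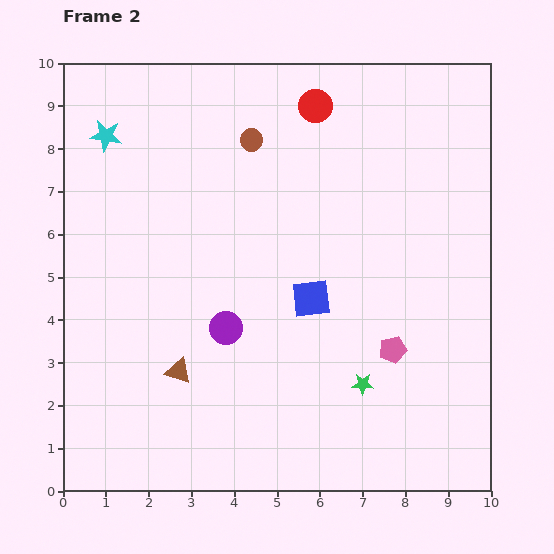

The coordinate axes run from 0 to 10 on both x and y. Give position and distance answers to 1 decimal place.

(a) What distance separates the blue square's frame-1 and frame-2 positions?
1.3

The blue square moved from (7.0, 3.9) to (5.8, 4.5), a distance of √(1.2² + 0.6²) ≈ 1.3.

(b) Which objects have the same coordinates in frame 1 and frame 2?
none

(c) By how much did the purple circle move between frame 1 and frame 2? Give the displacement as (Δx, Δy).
(0.9, 1.8)

The purple circle was at (2.9, 2.0) in frame 1 and (3.8, 3.8) in frame 2.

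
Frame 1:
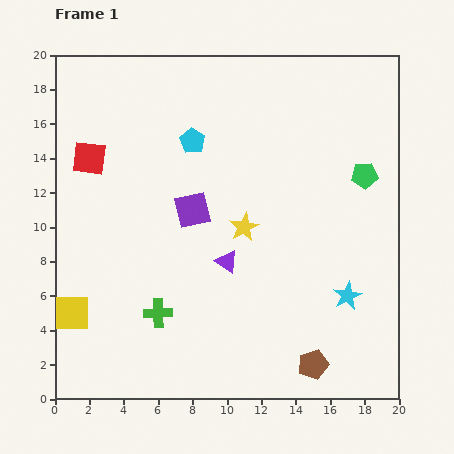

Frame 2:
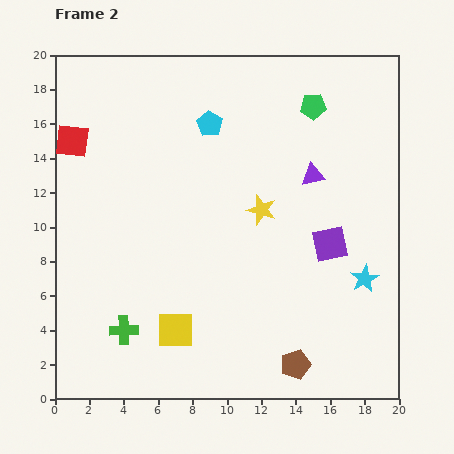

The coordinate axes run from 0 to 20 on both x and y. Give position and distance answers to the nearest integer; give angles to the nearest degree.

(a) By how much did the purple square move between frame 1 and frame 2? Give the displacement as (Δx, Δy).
(8, -2)

The purple square was at (8, 11) in frame 1 and (16, 9) in frame 2.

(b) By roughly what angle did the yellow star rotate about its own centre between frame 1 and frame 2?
27° counter-clockwise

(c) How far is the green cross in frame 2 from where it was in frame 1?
2

The green cross moved from (6, 5) to (4, 4), a distance of √(2² + 1²) ≈ 2.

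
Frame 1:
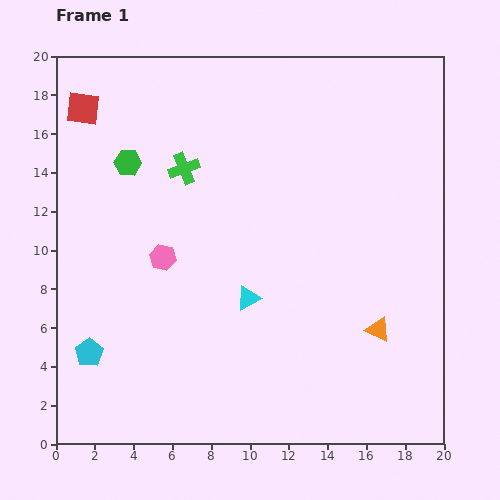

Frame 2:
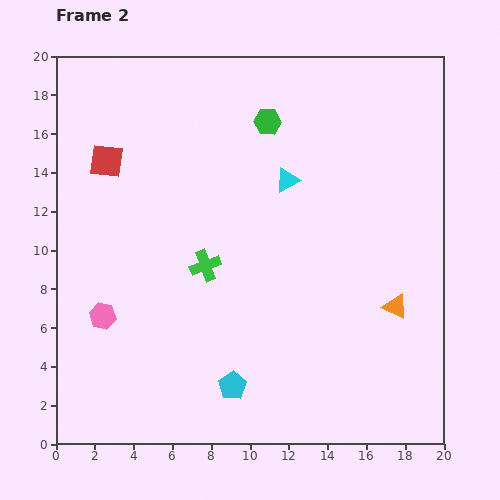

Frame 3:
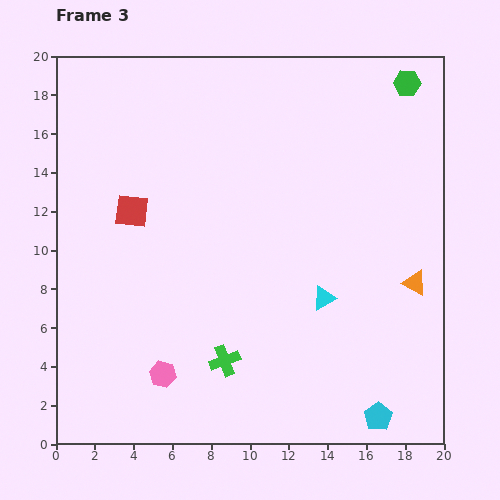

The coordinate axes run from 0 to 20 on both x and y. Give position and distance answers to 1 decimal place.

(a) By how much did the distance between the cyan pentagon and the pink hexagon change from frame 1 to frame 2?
+1.4

Distance in frame 1: 6.2. Distance in frame 2: 7.6.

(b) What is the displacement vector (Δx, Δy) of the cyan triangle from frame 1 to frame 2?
(2.0, 6.1)

The cyan triangle was at (9.9, 7.5) in frame 1 and (11.9, 13.6) in frame 2.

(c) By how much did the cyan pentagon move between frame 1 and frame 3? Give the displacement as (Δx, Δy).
(14.9, -3.3)

The cyan pentagon was at (1.7, 4.7) in frame 1 and (16.6, 1.4) in frame 3.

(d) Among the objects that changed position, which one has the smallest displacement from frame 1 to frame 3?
the orange triangle

(moved 3.1)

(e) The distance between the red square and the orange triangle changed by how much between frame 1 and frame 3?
-3.9

Distance in frame 1: 19.0. Distance in frame 3: 15.1.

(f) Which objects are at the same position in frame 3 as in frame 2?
none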